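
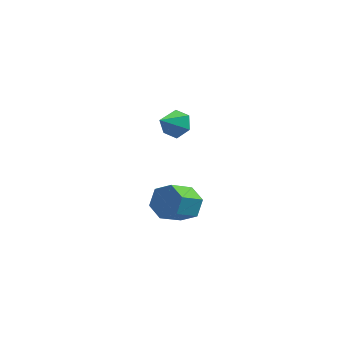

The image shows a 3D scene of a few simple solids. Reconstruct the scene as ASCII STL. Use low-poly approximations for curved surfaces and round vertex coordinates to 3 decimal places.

solid 
facet normal 0.433 0.639 -0.636
outer loop
vertex 3.479 -2.028 2.388
vertex 2.8 -1.587 2.369
vertex 3.372 -1.427 2.919
endloop
endfacet
facet normal 0.621 -0.454 0.639
outer loop
vertex 3.479 -2.028 2.388
vertex 3.372 -1.427 2.919
vertex 2.16 -2.533 3.311
endloop
endfacet
facet normal 0.433 0.639 -0.636
outer loop
vertex 3.372 -1.427 2.919
vertex 2.8 -1.587 2.369
vertex 2.693 -0.985 2.901
endloop
endfacet
facet normal 0.116 0.217 0.969
outer loop
vertex 3.372 -1.427 2.919
vertex 2.693 -0.985 2.901
vertex 2.16 -2.533 3.311
endloop
endfacet
facet normal 0.432 0.639 -0.636
outer loop
vertex 2.693 -0.985 2.901
vertex 2.8 -1.587 2.369
vertex 2.121 -1.146 2.351
endloop
endfacet
facet normal -0.692 0.398 0.603
outer loop
vertex 2.693 -0.985 2.901
vertex 2.121 -1.146 2.351
vertex 2.16 -2.533 3.311
endloop
endfacet
facet normal 0.432 0.639 -0.636
outer loop
vertex 2.121 -1.146 2.351
vertex 2.8 -1.587 2.369
vertex 2.228 -1.748 1.819
endloop
endfacet
facet normal -0.991 -0.093 -0.094
outer loop
vertex 2.121 -1.146 2.351
vertex 2.228 -1.748 1.819
vertex 2.16 -2.533 3.311
endloop
endfacet
facet normal 0.432 0.638 -0.637
outer loop
vertex 2.228 -1.748 1.819
vertex 2.8 -1.587 2.369
vertex 2.907 -2.189 1.838
endloop
endfacet
facet normal -0.485 -0.765 -0.424
outer loop
vertex 2.228 -1.748 1.819
vertex 2.907 -2.189 1.838
vertex 2.16 -2.533 3.311
endloop
endfacet
facet normal 0.432 0.638 -0.637
outer loop
vertex 2.907 -2.189 1.838
vertex 2.8 -1.587 2.369
vertex 3.479 -2.028 2.388
endloop
endfacet
facet normal 0.321 -0.945 -0.058
outer loop
vertex 2.907 -2.189 1.838
vertex 3.479 -2.028 2.388
vertex 2.16 -2.533 3.311
endloop
endfacet
facet normal 0.513 0.627 -0.586
outer loop
vertex 4.038 -1.379 -3.206
vertex 3.234 -1.223 -3.743
vertex 3.423 -0.654 -2.969
endloop
endfacet
facet normal 0.585 0.244 0.774
outer loop
vertex 4.038 -1.379 -3.206
vertex 3.423 -0.654 -2.969
vertex 3.19 -2.413 -2.239
endloop
endfacet
facet normal 0.586 0.243 0.773
outer loop
vertex 3.19 -2.413 -2.239
vertex 3.423 -0.654 -2.969
vertex 2.576 -1.688 -2.002
endloop
endfacet
facet normal -0.514 -0.627 0.586
outer loop
vertex 3.19 -2.413 -2.239
vertex 2.576 -1.688 -2.002
vertex 2.386 -2.257 -2.777
endloop
endfacet
facet normal 0.514 0.627 -0.586
outer loop
vertex 3.423 -0.654 -2.969
vertex 3.234 -1.223 -3.743
vertex 2.619 -0.497 -3.506
endloop
endfacet
facet normal -0.250 0.763 0.597
outer loop
vertex 3.423 -0.654 -2.969
vertex 2.619 -0.497 -3.506
vertex 2.576 -1.688 -2.002
endloop
endfacet
facet normal -0.250 0.763 0.597
outer loop
vertex 2.576 -1.688 -2.002
vertex 2.619 -0.497 -3.506
vertex 1.771 -1.531 -2.54
endloop
endfacet
facet normal -0.514 -0.627 0.586
outer loop
vertex 2.576 -1.688 -2.002
vertex 1.771 -1.531 -2.54
vertex 2.386 -2.257 -2.777
endloop
endfacet
facet normal 0.514 0.627 -0.586
outer loop
vertex 2.619 -0.497 -3.506
vertex 3.234 -1.223 -3.743
vertex 2.43 -1.067 -4.281
endloop
endfacet
facet normal -0.836 0.519 -0.178
outer loop
vertex 2.619 -0.497 -3.506
vertex 2.43 -1.067 -4.281
vertex 1.771 -1.531 -2.54
endloop
endfacet
facet normal -0.836 0.519 -0.178
outer loop
vertex 1.771 -1.531 -2.54
vertex 2.43 -1.067 -4.281
vertex 1.582 -2.101 -3.314
endloop
endfacet
facet normal -0.513 -0.626 0.587
outer loop
vertex 1.771 -1.531 -2.54
vertex 1.582 -2.101 -3.314
vertex 2.386 -2.257 -2.777
endloop
endfacet
facet normal 0.514 0.627 -0.586
outer loop
vertex 2.43 -1.067 -4.281
vertex 3.234 -1.223 -3.743
vertex 3.044 -1.792 -4.518
endloop
endfacet
facet normal -0.586 -0.243 -0.773
outer loop
vertex 2.43 -1.067 -4.281
vertex 3.044 -1.792 -4.518
vertex 1.582 -2.101 -3.314
endloop
endfacet
facet normal -0.585 -0.244 -0.773
outer loop
vertex 1.582 -2.101 -3.314
vertex 3.044 -1.792 -4.518
vertex 2.197 -2.826 -3.551
endloop
endfacet
facet normal -0.513 -0.627 0.586
outer loop
vertex 1.582 -2.101 -3.314
vertex 2.197 -2.826 -3.551
vertex 2.386 -2.257 -2.777
endloop
endfacet
facet normal 0.514 0.627 -0.586
outer loop
vertex 3.044 -1.792 -4.518
vertex 3.234 -1.223 -3.743
vertex 3.849 -1.949 -3.98
endloop
endfacet
facet normal 0.250 -0.763 -0.597
outer loop
vertex 3.044 -1.792 -4.518
vertex 3.849 -1.949 -3.98
vertex 2.197 -2.826 -3.551
endloop
endfacet
facet normal 0.250 -0.762 -0.597
outer loop
vertex 2.197 -2.826 -3.551
vertex 3.849 -1.949 -3.98
vertex 3.001 -2.983 -3.014
endloop
endfacet
facet normal -0.514 -0.627 0.586
outer loop
vertex 2.197 -2.826 -3.551
vertex 3.001 -2.983 -3.014
vertex 2.386 -2.257 -2.777
endloop
endfacet
facet normal 0.513 0.626 -0.587
outer loop
vertex 3.849 -1.949 -3.98
vertex 3.234 -1.223 -3.743
vertex 4.038 -1.379 -3.206
endloop
endfacet
facet normal 0.836 -0.519 0.178
outer loop
vertex 3.849 -1.949 -3.98
vertex 4.038 -1.379 -3.206
vertex 3.001 -2.983 -3.014
endloop
endfacet
facet normal 0.836 -0.519 0.178
outer loop
vertex 3.001 -2.983 -3.014
vertex 4.038 -1.379 -3.206
vertex 3.19 -2.413 -2.239
endloop
endfacet
facet normal -0.514 -0.627 0.586
outer loop
vertex 3.001 -2.983 -3.014
vertex 3.19 -2.413 -2.239
vertex 2.386 -2.257 -2.777
endloop
endfacet

endsolid


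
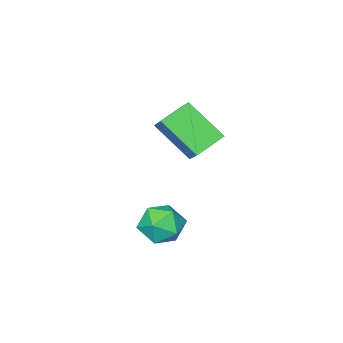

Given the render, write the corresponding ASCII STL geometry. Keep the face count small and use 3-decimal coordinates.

solid 
facet normal -0.910 0.068 0.410
outer loop
vertex -2.78 -2.335 1.848
vertex -3.307 -0.75 0.417
vertex -3.299 -3.391 0.87
endloop
endfacet
facet normal 0.240 -0.721 0.650
outer loop
vertex -1.953 -3.49 0.263
vertex -2.78 -2.335 1.848
vertex -3.299 -3.391 0.87
endloop
endfacet
facet normal -0.910 0.067 0.410
outer loop
vertex -3.299 -3.391 0.87
vertex -3.307 -0.75 0.417
vertex -3.826 -1.805 -0.562
endloop
endfacet
facet normal -0.339 -0.690 -0.639
outer loop
vertex -3.826 -1.805 -0.562
vertex -1.953 -3.49 0.263
vertex -3.299 -3.391 0.87
endloop
endfacet
facet normal 0.339 0.690 0.639
outer loop
vertex -2.78 -2.335 1.848
vertex -1.961 -0.849 -0.19
vertex -3.307 -0.75 0.417
endloop
endfacet
facet normal 0.239 -0.721 0.650
outer loop
vertex -1.434 -2.435 1.242
vertex -2.78 -2.335 1.848
vertex -1.953 -3.49 0.263
endloop
endfacet
facet normal 0.339 0.690 0.639
outer loop
vertex -1.434 -2.435 1.242
vertex -1.961 -0.849 -0.19
vertex -2.78 -2.335 1.848
endloop
endfacet
facet normal -0.240 0.721 -0.650
outer loop
vertex -3.307 -0.75 0.417
vertex -1.961 -0.849 -0.19
vertex -3.826 -1.805 -0.562
endloop
endfacet
facet normal -0.339 -0.690 -0.639
outer loop
vertex -2.48 -1.905 -1.168
vertex -1.953 -3.49 0.263
vertex -3.826 -1.805 -0.562
endloop
endfacet
facet normal -0.239 0.720 -0.651
outer loop
vertex -3.826 -1.805 -0.562
vertex -1.961 -0.849 -0.19
vertex -2.48 -1.905 -1.168
endloop
endfacet
facet normal 0.910 -0.067 -0.410
outer loop
vertex -2.48 -1.905 -1.168
vertex -1.434 -2.435 1.242
vertex -1.953 -3.49 0.263
endloop
endfacet
facet normal 0.910 -0.068 -0.410
outer loop
vertex -1.961 -0.849 -0.19
vertex -1.434 -2.435 1.242
vertex -2.48 -1.905 -1.168
endloop
endfacet
facet normal -0.816 0.256 -0.519
outer loop
vertex 1.542 2.036 -1.933
vertex 1.081 1.192 -1.625
vertex 1.001 2.039 -1.081
endloop
endfacet
facet normal -0.462 0.836 -0.297
outer loop
vertex 1.542 2.036 -1.933
vertex 1.001 2.039 -1.081
vertex 1.889 2.518 -1.116
endloop
endfacet
facet normal 0.201 0.804 -0.560
outer loop
vertex 1.542 2.036 -1.933
vertex 1.889 2.518 -1.116
vertex 2.518 1.967 -1.682
endloop
endfacet
facet normal 0.257 0.205 -0.944
outer loop
vertex 1.542 2.036 -1.933
vertex 2.518 1.967 -1.682
vertex 2.018 1.148 -1.996
endloop
endfacet
facet normal -0.370 -0.133 -0.919
outer loop
vertex 1.542 2.036 -1.933
vertex 2.018 1.148 -1.996
vertex 1.081 1.192 -1.625
endloop
endfacet
facet normal -0.419 0.807 0.415
outer loop
vertex 1.889 2.518 -1.116
vertex 1.001 2.039 -1.081
vertex 1.642 1.972 -0.304
endloop
endfacet
facet normal -0.990 -0.129 0.055
outer loop
vertex 1.001 2.039 -1.081
vertex 1.081 1.192 -1.625
vertex 1.142 1.153 -0.618
endloop
endfacet
facet normal -0.270 -0.759 -0.592
outer loop
vertex 1.081 1.192 -1.625
vertex 2.018 1.148 -1.996
vertex 1.771 0.602 -1.184
endloop
endfacet
facet normal 0.745 -0.212 -0.633
outer loop
vertex 2.018 1.148 -1.996
vertex 2.518 1.967 -1.682
vertex 2.659 1.081 -1.219
endloop
endfacet
facet normal 0.654 0.757 -0.010
outer loop
vertex 2.518 1.967 -1.682
vertex 1.889 2.518 -1.116
vertex 2.579 1.928 -0.675
endloop
endfacet
facet normal -0.257 -0.205 0.944
outer loop
vertex 2.118 1.084 -0.367
vertex 1.642 1.972 -0.304
vertex 1.142 1.153 -0.618
endloop
endfacet
facet normal -0.201 -0.804 0.560
outer loop
vertex 2.118 1.084 -0.367
vertex 1.142 1.153 -0.618
vertex 1.771 0.602 -1.184
endloop
endfacet
facet normal 0.462 -0.836 0.297
outer loop
vertex 2.118 1.084 -0.367
vertex 1.771 0.602 -1.184
vertex 2.659 1.081 -1.219
endloop
endfacet
facet normal 0.816 -0.256 0.519
outer loop
vertex 2.118 1.084 -0.367
vertex 2.659 1.081 -1.219
vertex 2.579 1.928 -0.675
endloop
endfacet
facet normal 0.370 0.133 0.919
outer loop
vertex 2.118 1.084 -0.367
vertex 2.579 1.928 -0.675
vertex 1.642 1.972 -0.304
endloop
endfacet
facet normal -0.745 0.212 0.633
outer loop
vertex 1.142 1.153 -0.618
vertex 1.642 1.972 -0.304
vertex 1.001 2.039 -1.081
endloop
endfacet
facet normal -0.654 -0.757 0.010
outer loop
vertex 1.771 0.602 -1.184
vertex 1.142 1.153 -0.618
vertex 1.081 1.192 -1.625
endloop
endfacet
facet normal 0.419 -0.807 -0.415
outer loop
vertex 2.659 1.081 -1.219
vertex 1.771 0.602 -1.184
vertex 2.018 1.148 -1.996
endloop
endfacet
facet normal 0.990 0.129 -0.055
outer loop
vertex 2.579 1.928 -0.675
vertex 2.659 1.081 -1.219
vertex 2.518 1.967 -1.682
endloop
endfacet
facet normal 0.270 0.759 0.592
outer loop
vertex 1.642 1.972 -0.304
vertex 2.579 1.928 -0.675
vertex 1.889 2.518 -1.116
endloop
endfacet

endsolid


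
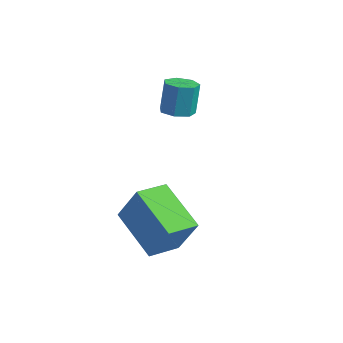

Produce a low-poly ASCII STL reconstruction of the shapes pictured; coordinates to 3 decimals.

solid 
facet normal 0.075 -0.340 -0.938
outer loop
vertex -0.653 2.355 0.234
vertex -1.291 2.526 0.121
vertex -0.738 2.894 0.032
endloop
endfacet
facet normal 0.986 0.163 0.019
outer loop
vertex -0.653 2.355 0.234
vertex -0.738 2.894 0.032
vertex -0.751 2.804 1.471
endloop
endfacet
facet normal 0.986 0.165 0.019
outer loop
vertex -0.751 2.804 1.471
vertex -0.738 2.894 0.032
vertex -0.837 3.342 1.27
endloop
endfacet
facet normal -0.074 0.339 0.938
outer loop
vertex -0.751 2.804 1.471
vertex -0.837 3.342 1.27
vertex -1.389 2.974 1.359
endloop
endfacet
facet normal 0.075 -0.340 -0.937
outer loop
vertex -0.738 2.894 0.032
vertex -1.291 2.526 0.121
vertex -1.239 3.155 -0.103
endloop
endfacet
facet normal 0.500 0.826 -0.259
outer loop
vertex -0.738 2.894 0.032
vertex -1.239 3.155 -0.103
vertex -0.837 3.342 1.27
endloop
endfacet
facet normal 0.502 0.825 -0.259
outer loop
vertex -0.837 3.342 1.27
vertex -1.239 3.155 -0.103
vertex -1.338 3.604 1.135
endloop
endfacet
facet normal -0.075 0.339 0.938
outer loop
vertex -0.837 3.342 1.27
vertex -1.338 3.604 1.135
vertex -1.389 2.974 1.359
endloop
endfacet
facet normal 0.074 -0.340 -0.937
outer loop
vertex -1.239 3.155 -0.103
vertex -1.291 2.526 0.121
vertex -1.78 2.943 -0.069
endloop
endfacet
facet normal -0.361 0.867 -0.343
outer loop
vertex -1.239 3.155 -0.103
vertex -1.78 2.943 -0.069
vertex -1.338 3.604 1.135
endloop
endfacet
facet normal -0.363 0.866 -0.342
outer loop
vertex -1.338 3.604 1.135
vertex -1.78 2.943 -0.069
vertex -1.878 3.391 1.169
endloop
endfacet
facet normal -0.075 0.339 0.938
outer loop
vertex -1.338 3.604 1.135
vertex -1.878 3.391 1.169
vertex -1.389 2.974 1.359
endloop
endfacet
facet normal 0.075 -0.339 -0.938
outer loop
vertex -1.78 2.943 -0.069
vertex -1.291 2.526 0.121
vertex -1.951 2.416 0.108
endloop
endfacet
facet normal -0.953 0.253 -0.167
outer loop
vertex -1.78 2.943 -0.069
vertex -1.951 2.416 0.108
vertex -1.878 3.391 1.169
endloop
endfacet
facet normal -0.952 0.255 -0.169
outer loop
vertex -1.878 3.391 1.169
vertex -1.951 2.416 0.108
vertex -2.05 2.865 1.346
endloop
endfacet
facet normal -0.074 0.340 0.938
outer loop
vertex -1.878 3.391 1.169
vertex -2.05 2.865 1.346
vertex -1.389 2.974 1.359
endloop
endfacet
facet normal 0.075 -0.340 -0.937
outer loop
vertex -1.951 2.416 0.108
vertex -1.291 2.526 0.121
vertex -1.626 1.972 0.295
endloop
endfacet
facet normal -0.826 -0.548 0.133
outer loop
vertex -1.951 2.416 0.108
vertex -1.626 1.972 0.295
vertex -2.05 2.865 1.346
endloop
endfacet
facet normal -0.825 -0.549 0.134
outer loop
vertex -2.05 2.865 1.346
vertex -1.626 1.972 0.295
vertex -1.724 2.421 1.533
endloop
endfacet
facet normal -0.075 0.340 0.937
outer loop
vertex -2.05 2.865 1.346
vertex -1.724 2.421 1.533
vertex -1.389 2.974 1.359
endloop
endfacet
facet normal 0.075 -0.340 -0.938
outer loop
vertex -1.626 1.972 0.295
vertex -1.291 2.526 0.121
vertex -1.048 1.945 0.351
endloop
endfacet
facet normal -0.076 -0.939 0.335
outer loop
vertex -1.626 1.972 0.295
vertex -1.048 1.945 0.351
vertex -1.724 2.421 1.533
endloop
endfacet
facet normal -0.076 -0.939 0.335
outer loop
vertex -1.724 2.421 1.533
vertex -1.048 1.945 0.351
vertex -1.146 2.394 1.589
endloop
endfacet
facet normal -0.075 0.340 0.937
outer loop
vertex -1.724 2.421 1.533
vertex -1.146 2.394 1.589
vertex -1.389 2.974 1.359
endloop
endfacet
facet normal 0.075 -0.340 -0.938
outer loop
vertex -1.048 1.945 0.351
vertex -1.291 2.526 0.121
vertex -0.653 2.355 0.234
endloop
endfacet
facet normal 0.730 -0.622 0.283
outer loop
vertex -1.048 1.945 0.351
vertex -0.653 2.355 0.234
vertex -1.146 2.394 1.589
endloop
endfacet
facet normal 0.730 -0.622 0.284
outer loop
vertex -1.146 2.394 1.589
vertex -0.653 2.355 0.234
vertex -0.751 2.804 1.471
endloop
endfacet
facet normal -0.074 0.341 0.937
outer loop
vertex -1.146 2.394 1.589
vertex -0.751 2.804 1.471
vertex -1.389 2.974 1.359
endloop
endfacet
facet normal -0.855 0.366 0.368
outer loop
vertex -0.757 -0.888 -1.698
vertex -0.354 0.372 -2.013
vertex -1.481 -1.039 -3.228
endloop
endfacet
facet normal -0.296 -0.927 0.232
outer loop
vertex 0.374 -1.832 -4.027
vertex -0.757 -0.888 -1.698
vertex -1.481 -1.039 -3.228
endloop
endfacet
facet normal -0.855 0.366 0.368
outer loop
vertex -1.481 -1.039 -3.228
vertex -0.354 0.372 -2.013
vertex -1.078 0.221 -3.544
endloop
endfacet
facet normal -0.426 -0.090 -0.900
outer loop
vertex -1.078 0.221 -3.544
vertex 0.374 -1.832 -4.027
vertex -1.481 -1.039 -3.228
endloop
endfacet
facet normal 0.426 0.089 0.900
outer loop
vertex -0.757 -0.888 -1.698
vertex 1.501 -0.421 -2.812
vertex -0.354 0.372 -2.013
endloop
endfacet
facet normal -0.296 -0.927 0.232
outer loop
vertex 1.098 -1.681 -2.496
vertex -0.757 -0.888 -1.698
vertex 0.374 -1.832 -4.027
endloop
endfacet
facet normal 0.426 0.090 0.900
outer loop
vertex 1.098 -1.681 -2.496
vertex 1.501 -0.421 -2.812
vertex -0.757 -0.888 -1.698
endloop
endfacet
facet normal 0.296 0.927 -0.232
outer loop
vertex -0.354 0.372 -2.013
vertex 1.501 -0.421 -2.812
vertex -1.078 0.221 -3.544
endloop
endfacet
facet normal -0.425 -0.089 -0.901
outer loop
vertex 0.777 -0.572 -4.342
vertex 0.374 -1.832 -4.027
vertex -1.078 0.221 -3.544
endloop
endfacet
facet normal 0.296 0.927 -0.232
outer loop
vertex -1.078 0.221 -3.544
vertex 1.501 -0.421 -2.812
vertex 0.777 -0.572 -4.342
endloop
endfacet
facet normal 0.855 -0.365 -0.368
outer loop
vertex 0.777 -0.572 -4.342
vertex 1.098 -1.681 -2.496
vertex 0.374 -1.832 -4.027
endloop
endfacet
facet normal 0.855 -0.366 -0.368
outer loop
vertex 1.501 -0.421 -2.812
vertex 1.098 -1.681 -2.496
vertex 0.777 -0.572 -4.342
endloop
endfacet

endsolid


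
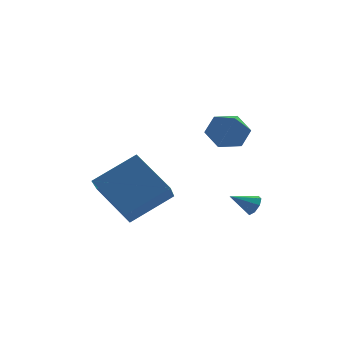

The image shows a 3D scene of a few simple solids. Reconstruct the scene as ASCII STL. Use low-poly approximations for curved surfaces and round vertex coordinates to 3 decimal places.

solid 
facet normal -0.586 0.539 0.604
outer loop
vertex -4.407 0.347 -0.148
vertex -2.711 0.966 0.945
vertex -4.232 1.697 -1.183
endloop
endfacet
facet normal -0.804 -0.293 -0.518
outer loop
vertex -2.989 0.554 -2.465
vertex -4.407 0.347 -0.148
vertex -4.232 1.697 -1.183
endloop
endfacet
facet normal -0.587 0.539 0.604
outer loop
vertex -4.232 1.697 -1.183
vertex -2.711 0.966 0.945
vertex -2.537 2.316 -0.09
endloop
endfacet
facet normal 0.102 0.790 -0.605
outer loop
vertex -2.537 2.316 -0.09
vertex -2.989 0.554 -2.465
vertex -4.232 1.697 -1.183
endloop
endfacet
facet normal -0.102 -0.790 0.605
outer loop
vertex -4.407 0.347 -0.148
vertex -1.468 -0.177 -0.337
vertex -2.711 0.966 0.945
endloop
endfacet
facet normal -0.803 -0.294 -0.518
outer loop
vertex -3.163 -0.796 -1.43
vertex -4.407 0.347 -0.148
vertex -2.989 0.554 -2.465
endloop
endfacet
facet normal -0.102 -0.790 0.605
outer loop
vertex -3.163 -0.796 -1.43
vertex -1.468 -0.177 -0.337
vertex -4.407 0.347 -0.148
endloop
endfacet
facet normal 0.804 0.293 0.518
outer loop
vertex -2.711 0.966 0.945
vertex -1.468 -0.177 -0.337
vertex -2.537 2.316 -0.09
endloop
endfacet
facet normal 0.102 0.790 -0.605
outer loop
vertex -1.293 1.173 -1.372
vertex -2.989 0.554 -2.465
vertex -2.537 2.316 -0.09
endloop
endfacet
facet normal 0.803 0.293 0.518
outer loop
vertex -2.537 2.316 -0.09
vertex -1.468 -0.177 -0.337
vertex -1.293 1.173 -1.372
endloop
endfacet
facet normal 0.586 -0.539 -0.605
outer loop
vertex -1.293 1.173 -1.372
vertex -3.163 -0.796 -1.43
vertex -2.989 0.554 -2.465
endloop
endfacet
facet normal 0.587 -0.539 -0.604
outer loop
vertex -1.468 -0.177 -0.337
vertex -3.163 -0.796 -1.43
vertex -1.293 1.173 -1.372
endloop
endfacet
facet normal 0.848 0.126 -0.514
outer loop
vertex 2.041 1.298 -1.617
vertex 1.771 1.41 -2.035
vertex 1.965 1.68 -1.649
endloop
endfacet
facet normal 0.121 0.107 0.987
outer loop
vertex 2.041 1.298 -1.617
vertex 1.965 1.68 -1.649
vertex 0.829 1.27 -1.465
endloop
endfacet
facet normal 0.849 0.125 -0.514
outer loop
vertex 1.965 1.68 -1.649
vertex 1.771 1.41 -2.035
vertex 1.776 1.903 -1.907
endloop
endfacet
facet normal -0.138 0.697 0.704
outer loop
vertex 1.965 1.68 -1.649
vertex 1.776 1.903 -1.907
vertex 0.829 1.27 -1.465
endloop
endfacet
facet normal 0.849 0.125 -0.514
outer loop
vertex 1.776 1.903 -1.907
vertex 1.771 1.41 -2.035
vertex 1.584 1.837 -2.24
endloop
endfacet
facet normal -0.510 0.851 0.126
outer loop
vertex 1.776 1.903 -1.907
vertex 1.584 1.837 -2.24
vertex 0.829 1.27 -1.465
endloop
endfacet
facet normal 0.848 0.124 -0.515
outer loop
vertex 1.584 1.837 -2.24
vertex 1.771 1.41 -2.035
vertex 1.501 1.521 -2.453
endloop
endfacet
facet normal -0.778 0.479 -0.407
outer loop
vertex 1.584 1.837 -2.24
vertex 1.501 1.521 -2.453
vertex 0.829 1.27 -1.465
endloop
endfacet
facet normal 0.848 0.127 -0.514
outer loop
vertex 1.501 1.521 -2.453
vertex 1.771 1.41 -2.035
vertex 1.577 1.139 -2.422
endloop
endfacet
facet normal -0.785 -0.204 -0.585
outer loop
vertex 1.501 1.521 -2.453
vertex 1.577 1.139 -2.422
vertex 0.829 1.27 -1.465
endloop
endfacet
facet normal 0.849 0.124 -0.513
outer loop
vertex 1.577 1.139 -2.422
vertex 1.771 1.41 -2.035
vertex 1.766 0.916 -2.163
endloop
endfacet
facet normal -0.525 -0.796 -0.302
outer loop
vertex 1.577 1.139 -2.422
vertex 1.766 0.916 -2.163
vertex 0.829 1.27 -1.465
endloop
endfacet
facet normal 0.849 0.125 -0.514
outer loop
vertex 1.766 0.916 -2.163
vertex 1.771 1.41 -2.035
vertex 1.958 0.982 -1.83
endloop
endfacet
facet normal -0.153 -0.949 0.276
outer loop
vertex 1.766 0.916 -2.163
vertex 1.958 0.982 -1.83
vertex 0.829 1.27 -1.465
endloop
endfacet
facet normal 0.848 0.124 -0.515
outer loop
vertex 1.958 0.982 -1.83
vertex 1.771 1.41 -2.035
vertex 2.041 1.298 -1.617
endloop
endfacet
facet normal 0.115 -0.576 0.809
outer loop
vertex 1.958 0.982 -1.83
vertex 2.041 1.298 -1.617
vertex 0.829 1.27 -1.465
endloop
endfacet
facet normal -0.084 0.758 -0.647
outer loop
vertex 1.89 4.736 0.623
vertex 0.955 4.636 0.627
vertex 1.369 5.21 1.246
endloop
endfacet
facet normal 0.800 0.101 0.592
outer loop
vertex 1.89 4.736 0.623
vertex 1.369 5.21 1.246
vertex 1.125 3.104 1.933
endloop
endfacet
facet normal -0.085 0.758 -0.646
outer loop
vertex 1.369 5.21 1.246
vertex 0.955 4.636 0.627
vertex 0.434 5.109 1.25
endloop
endfacet
facet normal -0.030 0.313 0.949
outer loop
vertex 1.369 5.21 1.246
vertex 0.434 5.109 1.25
vertex 1.125 3.104 1.933
endloop
endfacet
facet normal -0.084 0.759 -0.646
outer loop
vertex 0.434 5.109 1.25
vertex 0.955 4.636 0.627
vertex 0.02 4.536 0.631
endloop
endfacet
facet normal -0.798 -0.071 0.599
outer loop
vertex 0.434 5.109 1.25
vertex 0.02 4.536 0.631
vertex 1.125 3.104 1.933
endloop
endfacet
facet normal -0.084 0.758 -0.647
outer loop
vertex 0.02 4.536 0.631
vertex 0.955 4.636 0.627
vertex 0.542 4.062 0.008
endloop
endfacet
facet normal -0.736 -0.668 -0.109
outer loop
vertex 0.02 4.536 0.631
vertex 0.542 4.062 0.008
vertex 1.125 3.104 1.933
endloop
endfacet
facet normal -0.085 0.758 -0.647
outer loop
vertex 0.542 4.062 0.008
vertex 0.955 4.636 0.627
vertex 1.476 4.163 0.004
endloop
endfacet
facet normal 0.093 -0.880 -0.466
outer loop
vertex 0.542 4.062 0.008
vertex 1.476 4.163 0.004
vertex 1.125 3.104 1.933
endloop
endfacet
facet normal -0.084 0.759 -0.646
outer loop
vertex 1.476 4.163 0.004
vertex 0.955 4.636 0.627
vertex 1.89 4.736 0.623
endloop
endfacet
facet normal 0.860 -0.496 -0.116
outer loop
vertex 1.476 4.163 0.004
vertex 1.89 4.736 0.623
vertex 1.125 3.104 1.933
endloop
endfacet

endsolid


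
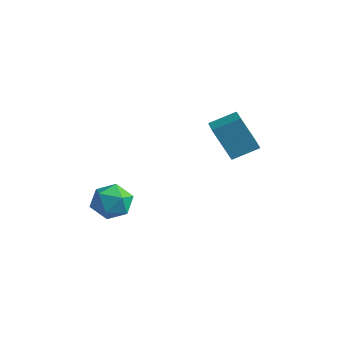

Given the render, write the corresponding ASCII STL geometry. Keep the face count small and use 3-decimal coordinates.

solid 
facet normal -0.538 -0.728 -0.424
outer loop
vertex -0.76 -2.393 3.449
vertex -1.386 -1.829 3.275
vertex -0.238 -2.146 2.363
endloop
endfacet
facet normal 0.728 -0.655 0.201
outer loop
vertex 0.246 -1.491 2.745
vertex -0.76 -2.393 3.449
vertex -0.238 -2.146 2.363
endloop
endfacet
facet normal -0.538 -0.729 -0.424
outer loop
vertex -0.238 -2.146 2.363
vertex -1.386 -1.829 3.275
vertex -0.864 -1.583 2.189
endloop
endfacet
facet normal 0.425 0.200 -0.883
outer loop
vertex -0.864 -1.583 2.189
vertex 0.246 -1.491 2.745
vertex -0.238 -2.146 2.363
endloop
endfacet
facet normal -0.426 -0.200 0.882
outer loop
vertex -0.76 -2.393 3.449
vertex -0.902 -1.174 3.657
vertex -1.386 -1.829 3.275
endloop
endfacet
facet normal 0.728 -0.655 0.202
outer loop
vertex -0.276 -1.737 3.831
vertex -0.76 -2.393 3.449
vertex 0.246 -1.491 2.745
endloop
endfacet
facet normal -0.425 -0.200 0.883
outer loop
vertex -0.276 -1.737 3.831
vertex -0.902 -1.174 3.657
vertex -0.76 -2.393 3.449
endloop
endfacet
facet normal -0.728 0.655 -0.201
outer loop
vertex -1.386 -1.829 3.275
vertex -0.902 -1.174 3.657
vertex -0.864 -1.583 2.189
endloop
endfacet
facet normal 0.426 0.200 -0.883
outer loop
vertex -0.38 -0.927 2.571
vertex 0.246 -1.491 2.745
vertex -0.864 -1.583 2.189
endloop
endfacet
facet normal -0.729 0.655 -0.201
outer loop
vertex -0.864 -1.583 2.189
vertex -0.902 -1.174 3.657
vertex -0.38 -0.927 2.571
endloop
endfacet
facet normal 0.538 0.728 0.424
outer loop
vertex -0.38 -0.927 2.571
vertex -0.276 -1.737 3.831
vertex 0.246 -1.491 2.745
endloop
endfacet
facet normal 0.538 0.729 0.424
outer loop
vertex -0.902 -1.174 3.657
vertex -0.276 -1.737 3.831
vertex -0.38 -0.927 2.571
endloop
endfacet
facet normal -0.616 0.515 0.596
outer loop
vertex -4.205 -2.666 -0.317
vertex -4.488 -3.27 -0.088
vertex -3.933 -2.992 0.246
endloop
endfacet
facet normal -0.002 0.865 0.502
outer loop
vertex -4.205 -2.666 -0.317
vertex -3.933 -2.992 0.246
vertex -3.506 -2.71 -0.238
endloop
endfacet
facet normal 0.084 0.976 -0.199
outer loop
vertex -4.205 -2.666 -0.317
vertex -3.506 -2.71 -0.238
vertex -3.796 -2.814 -0.872
endloop
endfacet
facet normal -0.478 0.694 -0.538
outer loop
vertex -4.205 -2.666 -0.317
vertex -3.796 -2.814 -0.872
vertex -4.403 -3.16 -0.779
endloop
endfacet
facet normal -0.911 0.409 -0.047
outer loop
vertex -4.205 -2.666 -0.317
vertex -4.403 -3.16 -0.779
vertex -4.488 -3.27 -0.088
endloop
endfacet
facet normal 0.528 0.443 0.724
outer loop
vertex -3.506 -2.71 -0.238
vertex -3.933 -2.992 0.246
vertex -3.357 -3.34 0.039
endloop
endfacet
facet normal -0.466 -0.123 0.876
outer loop
vertex -3.933 -2.992 0.246
vertex -4.488 -3.27 -0.088
vertex -3.964 -3.686 0.132
endloop
endfacet
facet normal -0.942 -0.294 -0.163
outer loop
vertex -4.488 -3.27 -0.088
vertex -4.403 -3.16 -0.779
vertex -4.254 -3.79 -0.502
endloop
endfacet
facet normal -0.242 0.168 -0.956
outer loop
vertex -4.403 -3.16 -0.779
vertex -3.796 -2.814 -0.872
vertex -3.827 -3.508 -0.986
endloop
endfacet
facet normal 0.667 0.624 -0.407
outer loop
vertex -3.796 -2.814 -0.872
vertex -3.506 -2.71 -0.238
vertex -3.272 -3.23 -0.652
endloop
endfacet
facet normal 0.478 -0.694 0.538
outer loop
vertex -3.555 -3.834 -0.423
vertex -3.357 -3.34 0.039
vertex -3.964 -3.686 0.132
endloop
endfacet
facet normal -0.084 -0.976 0.199
outer loop
vertex -3.555 -3.834 -0.423
vertex -3.964 -3.686 0.132
vertex -4.254 -3.79 -0.502
endloop
endfacet
facet normal 0.002 -0.865 -0.502
outer loop
vertex -3.555 -3.834 -0.423
vertex -4.254 -3.79 -0.502
vertex -3.827 -3.508 -0.986
endloop
endfacet
facet normal 0.616 -0.515 -0.596
outer loop
vertex -3.555 -3.834 -0.423
vertex -3.827 -3.508 -0.986
vertex -3.272 -3.23 -0.652
endloop
endfacet
facet normal 0.911 -0.409 0.047
outer loop
vertex -3.555 -3.834 -0.423
vertex -3.272 -3.23 -0.652
vertex -3.357 -3.34 0.039
endloop
endfacet
facet normal 0.242 -0.168 0.956
outer loop
vertex -3.964 -3.686 0.132
vertex -3.357 -3.34 0.039
vertex -3.933 -2.992 0.246
endloop
endfacet
facet normal -0.667 -0.624 0.407
outer loop
vertex -4.254 -3.79 -0.502
vertex -3.964 -3.686 0.132
vertex -4.488 -3.27 -0.088
endloop
endfacet
facet normal -0.528 -0.443 -0.724
outer loop
vertex -3.827 -3.508 -0.986
vertex -4.254 -3.79 -0.502
vertex -4.403 -3.16 -0.779
endloop
endfacet
facet normal 0.466 0.123 -0.876
outer loop
vertex -3.272 -3.23 -0.652
vertex -3.827 -3.508 -0.986
vertex -3.796 -2.814 -0.872
endloop
endfacet
facet normal 0.942 0.294 0.163
outer loop
vertex -3.357 -3.34 0.039
vertex -3.272 -3.23 -0.652
vertex -3.506 -2.71 -0.238
endloop
endfacet

endsolid


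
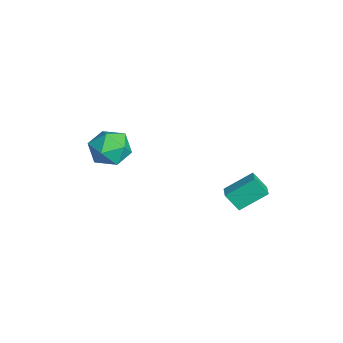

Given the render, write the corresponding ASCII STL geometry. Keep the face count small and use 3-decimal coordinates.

solid 
facet normal -0.964 0.098 -0.248
outer loop
vertex 0.06 1.938 2.285
vertex -0.035 3.234 3.167
vertex 0.335 2.527 1.448
endloop
endfacet
facet normal 0.060 -0.826 -0.561
outer loop
vertex 1.135 2.446 1.653
vertex 0.06 1.938 2.285
vertex 0.335 2.527 1.448
endloop
endfacet
facet normal -0.964 0.098 -0.248
outer loop
vertex 0.335 2.527 1.448
vertex -0.035 3.234 3.167
vertex 0.24 3.823 2.329
endloop
endfacet
facet normal 0.259 0.556 -0.790
outer loop
vertex 0.24 3.823 2.329
vertex 1.135 2.446 1.653
vertex 0.335 2.527 1.448
endloop
endfacet
facet normal -0.259 -0.556 0.790
outer loop
vertex 0.06 1.938 2.285
vertex 0.765 3.153 3.372
vertex -0.035 3.234 3.167
endloop
endfacet
facet normal 0.061 -0.826 -0.561
outer loop
vertex 0.86 1.857 2.491
vertex 0.06 1.938 2.285
vertex 1.135 2.446 1.653
endloop
endfacet
facet normal -0.260 -0.556 0.790
outer loop
vertex 0.86 1.857 2.491
vertex 0.765 3.153 3.372
vertex 0.06 1.938 2.285
endloop
endfacet
facet normal -0.060 0.826 0.561
outer loop
vertex -0.035 3.234 3.167
vertex 0.765 3.153 3.372
vertex 0.24 3.823 2.329
endloop
endfacet
facet normal 0.260 0.556 -0.789
outer loop
vertex 1.04 3.742 2.535
vertex 1.135 2.446 1.653
vertex 0.24 3.823 2.329
endloop
endfacet
facet normal -0.061 0.826 0.561
outer loop
vertex 0.24 3.823 2.329
vertex 0.765 3.153 3.372
vertex 1.04 3.742 2.535
endloop
endfacet
facet normal 0.964 -0.098 0.248
outer loop
vertex 1.04 3.742 2.535
vertex 0.86 1.857 2.491
vertex 1.135 2.446 1.653
endloop
endfacet
facet normal 0.964 -0.098 0.248
outer loop
vertex 0.765 3.153 3.372
vertex 0.86 1.857 2.491
vertex 1.04 3.742 2.535
endloop
endfacet
facet normal 0.156 0.936 0.315
outer loop
vertex -3.713 -1.652 2.211
vertex -4.224 -1.887 3.161
vertex -3.134 -2.037 3.068
endloop
endfacet
facet normal 0.674 0.728 -0.128
outer loop
vertex -3.713 -1.652 2.211
vertex -3.134 -2.037 3.068
vertex -2.926 -2.409 2.05
endloop
endfacet
facet normal 0.373 0.547 -0.750
outer loop
vertex -3.713 -1.652 2.211
vertex -2.926 -2.409 2.05
vertex -3.887 -2.49 1.513
endloop
endfacet
facet normal -0.331 0.644 -0.690
outer loop
vertex -3.713 -1.652 2.211
vertex -3.887 -2.49 1.513
vertex -4.69 -2.167 2.199
endloop
endfacet
facet normal -0.466 0.884 -0.032
outer loop
vertex -3.713 -1.652 2.211
vertex -4.69 -2.167 2.199
vertex -4.224 -1.887 3.161
endloop
endfacet
facet normal 0.979 0.144 0.147
outer loop
vertex -2.926 -2.409 2.05
vertex -3.134 -2.037 3.068
vertex -2.95 -3.113 2.901
endloop
endfacet
facet normal 0.140 0.481 0.865
outer loop
vertex -3.134 -2.037 3.068
vertex -4.224 -1.887 3.161
vertex -3.753 -2.79 3.587
endloop
endfacet
facet normal -0.866 0.397 0.304
outer loop
vertex -4.224 -1.887 3.161
vertex -4.69 -2.167 2.199
vertex -4.714 -2.871 3.05
endloop
endfacet
facet normal -0.648 0.007 -0.762
outer loop
vertex -4.69 -2.167 2.199
vertex -3.887 -2.49 1.513
vertex -4.506 -3.243 2.032
endloop
endfacet
facet normal 0.492 -0.148 -0.858
outer loop
vertex -3.887 -2.49 1.513
vertex -2.926 -2.409 2.05
vertex -3.416 -3.393 1.939
endloop
endfacet
facet normal 0.331 -0.644 0.690
outer loop
vertex -3.927 -3.628 2.889
vertex -2.95 -3.113 2.901
vertex -3.753 -2.79 3.587
endloop
endfacet
facet normal -0.373 -0.547 0.750
outer loop
vertex -3.927 -3.628 2.889
vertex -3.753 -2.79 3.587
vertex -4.714 -2.871 3.05
endloop
endfacet
facet normal -0.674 -0.728 0.128
outer loop
vertex -3.927 -3.628 2.889
vertex -4.714 -2.871 3.05
vertex -4.506 -3.243 2.032
endloop
endfacet
facet normal -0.156 -0.936 -0.315
outer loop
vertex -3.927 -3.628 2.889
vertex -4.506 -3.243 2.032
vertex -3.416 -3.393 1.939
endloop
endfacet
facet normal 0.466 -0.884 0.032
outer loop
vertex -3.927 -3.628 2.889
vertex -3.416 -3.393 1.939
vertex -2.95 -3.113 2.901
endloop
endfacet
facet normal 0.648 -0.007 0.762
outer loop
vertex -3.753 -2.79 3.587
vertex -2.95 -3.113 2.901
vertex -3.134 -2.037 3.068
endloop
endfacet
facet normal -0.492 0.148 0.858
outer loop
vertex -4.714 -2.871 3.05
vertex -3.753 -2.79 3.587
vertex -4.224 -1.887 3.161
endloop
endfacet
facet normal -0.979 -0.144 -0.147
outer loop
vertex -4.506 -3.243 2.032
vertex -4.714 -2.871 3.05
vertex -4.69 -2.167 2.199
endloop
endfacet
facet normal -0.140 -0.481 -0.865
outer loop
vertex -3.416 -3.393 1.939
vertex -4.506 -3.243 2.032
vertex -3.887 -2.49 1.513
endloop
endfacet
facet normal 0.866 -0.397 -0.304
outer loop
vertex -2.95 -3.113 2.901
vertex -3.416 -3.393 1.939
vertex -2.926 -2.409 2.05
endloop
endfacet

endsolid


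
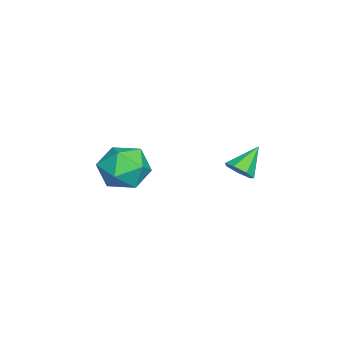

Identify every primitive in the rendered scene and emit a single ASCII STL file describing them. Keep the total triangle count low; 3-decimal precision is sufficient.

solid 
facet normal 0.343 0.920 -0.190
outer loop
vertex -2.996 -1.229 -4.25
vertex -3.889 -0.814 -3.853
vertex -3.058 -0.992 -3.216
endloop
endfacet
facet normal 0.881 0.470 -0.055
outer loop
vertex -2.996 -1.229 -4.25
vertex -3.058 -0.992 -3.216
vertex -2.595 -1.896 -3.526
endloop
endfacet
facet normal 0.847 -0.064 -0.528
outer loop
vertex -2.996 -1.229 -4.25
vertex -2.595 -1.896 -3.526
vertex -3.14 -2.276 -4.355
endloop
endfacet
facet normal 0.288 0.056 -0.956
outer loop
vertex -2.996 -1.229 -4.25
vertex -3.14 -2.276 -4.355
vertex -3.94 -1.608 -4.557
endloop
endfacet
facet normal -0.024 0.664 -0.747
outer loop
vertex -2.996 -1.229 -4.25
vertex -3.94 -1.608 -4.557
vertex -3.889 -0.814 -3.853
endloop
endfacet
facet normal 0.779 0.195 0.595
outer loop
vertex -2.595 -1.896 -3.526
vertex -3.058 -0.992 -3.216
vertex -3.24 -1.892 -2.683
endloop
endfacet
facet normal -0.091 0.922 0.376
outer loop
vertex -3.058 -0.992 -3.216
vertex -3.889 -0.814 -3.853
vertex -4.04 -1.224 -2.885
endloop
endfacet
facet normal -0.682 0.509 -0.525
outer loop
vertex -3.889 -0.814 -3.853
vertex -3.94 -1.608 -4.557
vertex -4.585 -1.604 -3.714
endloop
endfacet
facet normal -0.178 -0.474 -0.862
outer loop
vertex -3.94 -1.608 -4.557
vertex -3.14 -2.276 -4.355
vertex -4.122 -2.508 -4.024
endloop
endfacet
facet normal 0.724 -0.668 -0.170
outer loop
vertex -3.14 -2.276 -4.355
vertex -2.595 -1.896 -3.526
vertex -3.291 -2.686 -3.387
endloop
endfacet
facet normal -0.288 -0.056 0.956
outer loop
vertex -4.184 -2.271 -2.99
vertex -3.24 -1.892 -2.683
vertex -4.04 -1.224 -2.885
endloop
endfacet
facet normal -0.847 0.064 0.528
outer loop
vertex -4.184 -2.271 -2.99
vertex -4.04 -1.224 -2.885
vertex -4.585 -1.604 -3.714
endloop
endfacet
facet normal -0.881 -0.470 0.055
outer loop
vertex -4.184 -2.271 -2.99
vertex -4.585 -1.604 -3.714
vertex -4.122 -2.508 -4.024
endloop
endfacet
facet normal -0.343 -0.920 0.190
outer loop
vertex -4.184 -2.271 -2.99
vertex -4.122 -2.508 -4.024
vertex -3.291 -2.686 -3.387
endloop
endfacet
facet normal 0.024 -0.664 0.747
outer loop
vertex -4.184 -2.271 -2.99
vertex -3.291 -2.686 -3.387
vertex -3.24 -1.892 -2.683
endloop
endfacet
facet normal 0.178 0.474 0.862
outer loop
vertex -4.04 -1.224 -2.885
vertex -3.24 -1.892 -2.683
vertex -3.058 -0.992 -3.216
endloop
endfacet
facet normal -0.724 0.668 0.170
outer loop
vertex -4.585 -1.604 -3.714
vertex -4.04 -1.224 -2.885
vertex -3.889 -0.814 -3.853
endloop
endfacet
facet normal -0.779 -0.195 -0.595
outer loop
vertex -4.122 -2.508 -4.024
vertex -4.585 -1.604 -3.714
vertex -3.94 -1.608 -4.557
endloop
endfacet
facet normal 0.091 -0.922 -0.376
outer loop
vertex -3.291 -2.686 -3.387
vertex -4.122 -2.508 -4.024
vertex -3.14 -2.276 -4.355
endloop
endfacet
facet normal 0.682 -0.509 0.525
outer loop
vertex -3.24 -1.892 -2.683
vertex -3.291 -2.686 -3.387
vertex -2.595 -1.896 -3.526
endloop
endfacet
facet normal 0.610 -0.449 -0.653
outer loop
vertex -1.393 2.376 -1.889
vertex -1.759 2.519 -2.329
vertex -1.303 2.827 -2.115
endloop
endfacet
facet normal 0.474 0.317 0.822
outer loop
vertex -1.393 2.376 -1.889
vertex -1.303 2.827 -2.115
vertex -2.521 3.081 -1.511
endloop
endfacet
facet normal 0.610 -0.448 -0.654
outer loop
vertex -1.303 2.827 -2.115
vertex -1.759 2.519 -2.329
vertex -1.557 3.046 -2.502
endloop
endfacet
facet normal 0.331 0.898 0.291
outer loop
vertex -1.303 2.827 -2.115
vertex -1.557 3.046 -2.502
vertex -2.521 3.081 -1.511
endloop
endfacet
facet normal 0.609 -0.448 -0.654
outer loop
vertex -1.557 3.046 -2.502
vertex -1.759 2.519 -2.329
vertex -1.963 2.868 -2.758
endloop
endfacet
facet normal -0.241 0.933 -0.267
outer loop
vertex -1.557 3.046 -2.502
vertex -1.963 2.868 -2.758
vertex -2.521 3.081 -1.511
endloop
endfacet
facet normal 0.608 -0.449 -0.655
outer loop
vertex -1.963 2.868 -2.758
vertex -1.759 2.519 -2.329
vertex -2.216 2.428 -2.691
endloop
endfacet
facet normal -0.809 0.400 -0.430
outer loop
vertex -1.963 2.868 -2.758
vertex -2.216 2.428 -2.691
vertex -2.521 3.081 -1.511
endloop
endfacet
facet normal 0.608 -0.449 -0.655
outer loop
vertex -2.216 2.428 -2.691
vertex -1.759 2.519 -2.329
vertex -2.124 2.057 -2.351
endloop
endfacet
facet normal -0.949 -0.305 -0.076
outer loop
vertex -2.216 2.428 -2.691
vertex -2.124 2.057 -2.351
vertex -2.521 3.081 -1.511
endloop
endfacet
facet normal 0.609 -0.450 -0.653
outer loop
vertex -2.124 2.057 -2.351
vertex -1.759 2.519 -2.329
vertex -1.758 2.034 -1.994
endloop
endfacet
facet normal -0.553 -0.646 0.526
outer loop
vertex -2.124 2.057 -2.351
vertex -1.758 2.034 -1.994
vertex -2.521 3.081 -1.511
endloop
endfacet
facet normal 0.609 -0.450 -0.653
outer loop
vertex -1.758 2.034 -1.994
vertex -1.759 2.519 -2.329
vertex -1.393 2.376 -1.889
endloop
endfacet
facet normal 0.080 -0.369 0.926
outer loop
vertex -1.758 2.034 -1.994
vertex -1.393 2.376 -1.889
vertex -2.521 3.081 -1.511
endloop
endfacet

endsolid


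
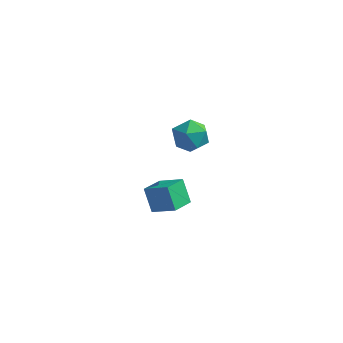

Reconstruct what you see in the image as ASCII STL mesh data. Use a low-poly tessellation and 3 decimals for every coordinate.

solid 
facet normal -0.880 0.060 -0.471
outer loop
vertex -1.695 2.866 -3.412
vertex -1.388 4.357 -3.796
vertex -0.963 2.347 -4.844
endloop
endfacet
facet normal -0.195 -0.950 0.244
outer loop
vertex 0.568 2.243 -4.024
vertex -1.695 2.866 -3.412
vertex -0.963 2.347 -4.844
endloop
endfacet
facet normal -0.880 0.060 -0.471
outer loop
vertex -0.963 2.347 -4.844
vertex -1.388 4.357 -3.796
vertex -0.656 3.838 -5.228
endloop
endfacet
facet normal 0.433 -0.307 -0.847
outer loop
vertex -0.656 3.838 -5.228
vertex 0.568 2.243 -4.024
vertex -0.963 2.347 -4.844
endloop
endfacet
facet normal -0.433 0.307 0.847
outer loop
vertex -1.695 2.866 -3.412
vertex 0.143 4.253 -2.976
vertex -1.388 4.357 -3.796
endloop
endfacet
facet normal -0.195 -0.950 0.244
outer loop
vertex -0.164 2.762 -2.592
vertex -1.695 2.866 -3.412
vertex 0.568 2.243 -4.024
endloop
endfacet
facet normal -0.433 0.307 0.847
outer loop
vertex -0.164 2.762 -2.592
vertex 0.143 4.253 -2.976
vertex -1.695 2.866 -3.412
endloop
endfacet
facet normal 0.195 0.950 -0.244
outer loop
vertex -1.388 4.357 -3.796
vertex 0.143 4.253 -2.976
vertex -0.656 3.838 -5.228
endloop
endfacet
facet normal 0.433 -0.307 -0.847
outer loop
vertex 0.875 3.734 -4.408
vertex 0.568 2.243 -4.024
vertex -0.656 3.838 -5.228
endloop
endfacet
facet normal 0.195 0.950 -0.244
outer loop
vertex -0.656 3.838 -5.228
vertex 0.143 4.253 -2.976
vertex 0.875 3.734 -4.408
endloop
endfacet
facet normal 0.880 -0.060 0.471
outer loop
vertex 0.875 3.734 -4.408
vertex -0.164 2.762 -2.592
vertex 0.568 2.243 -4.024
endloop
endfacet
facet normal 0.880 -0.060 0.471
outer loop
vertex 0.143 4.253 -2.976
vertex -0.164 2.762 -2.592
vertex 0.875 3.734 -4.408
endloop
endfacet
facet normal -0.700 0.309 0.644
outer loop
vertex 0.736 2.951 3.335
vertex 0.553 1.817 3.681
vertex 1.369 2.492 4.244
endloop
endfacet
facet normal -0.201 0.811 0.550
outer loop
vertex 0.736 2.951 3.335
vertex 1.369 2.492 4.244
vertex 1.908 3.181 3.425
endloop
endfacet
facet normal -0.180 0.973 -0.145
outer loop
vertex 0.736 2.951 3.335
vertex 1.908 3.181 3.425
vertex 1.427 2.933 2.356
endloop
endfacet
facet normal -0.665 0.571 -0.480
outer loop
vertex 0.736 2.951 3.335
vertex 1.427 2.933 2.356
vertex 0.589 2.09 2.514
endloop
endfacet
facet normal -0.987 0.161 0.007
outer loop
vertex 0.736 2.951 3.335
vertex 0.589 2.09 2.514
vertex 0.553 1.817 3.681
endloop
endfacet
facet normal 0.430 0.531 0.730
outer loop
vertex 1.908 3.181 3.425
vertex 1.369 2.492 4.244
vertex 2.451 2.19 3.826
endloop
endfacet
facet normal -0.377 -0.281 0.883
outer loop
vertex 1.369 2.492 4.244
vertex 0.553 1.817 3.681
vertex 1.613 1.347 3.984
endloop
endfacet
facet normal -0.841 -0.521 -0.148
outer loop
vertex 0.553 1.817 3.681
vertex 0.589 2.09 2.514
vertex 1.132 1.099 2.915
endloop
endfacet
facet normal -0.321 0.144 -0.936
outer loop
vertex 0.589 2.09 2.514
vertex 1.427 2.933 2.356
vertex 1.671 1.788 2.096
endloop
endfacet
facet normal 0.464 0.794 -0.393
outer loop
vertex 1.427 2.933 2.356
vertex 1.908 3.181 3.425
vertex 2.487 2.463 2.659
endloop
endfacet
facet normal 0.665 -0.571 0.480
outer loop
vertex 2.304 1.329 3.005
vertex 2.451 2.19 3.826
vertex 1.613 1.347 3.984
endloop
endfacet
facet normal 0.180 -0.973 0.145
outer loop
vertex 2.304 1.329 3.005
vertex 1.613 1.347 3.984
vertex 1.132 1.099 2.915
endloop
endfacet
facet normal 0.201 -0.811 -0.550
outer loop
vertex 2.304 1.329 3.005
vertex 1.132 1.099 2.915
vertex 1.671 1.788 2.096
endloop
endfacet
facet normal 0.700 -0.309 -0.644
outer loop
vertex 2.304 1.329 3.005
vertex 1.671 1.788 2.096
vertex 2.487 2.463 2.659
endloop
endfacet
facet normal 0.987 -0.161 -0.007
outer loop
vertex 2.304 1.329 3.005
vertex 2.487 2.463 2.659
vertex 2.451 2.19 3.826
endloop
endfacet
facet normal 0.321 -0.144 0.936
outer loop
vertex 1.613 1.347 3.984
vertex 2.451 2.19 3.826
vertex 1.369 2.492 4.244
endloop
endfacet
facet normal -0.464 -0.794 0.393
outer loop
vertex 1.132 1.099 2.915
vertex 1.613 1.347 3.984
vertex 0.553 1.817 3.681
endloop
endfacet
facet normal -0.430 -0.531 -0.730
outer loop
vertex 1.671 1.788 2.096
vertex 1.132 1.099 2.915
vertex 0.589 2.09 2.514
endloop
endfacet
facet normal 0.377 0.281 -0.883
outer loop
vertex 2.487 2.463 2.659
vertex 1.671 1.788 2.096
vertex 1.427 2.933 2.356
endloop
endfacet
facet normal 0.841 0.521 0.148
outer loop
vertex 2.451 2.19 3.826
vertex 2.487 2.463 2.659
vertex 1.908 3.181 3.425
endloop
endfacet

endsolid


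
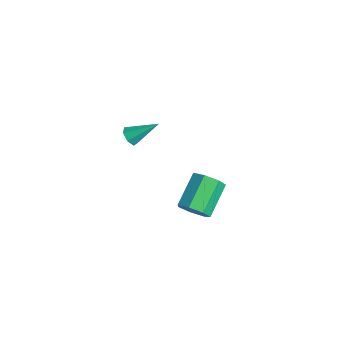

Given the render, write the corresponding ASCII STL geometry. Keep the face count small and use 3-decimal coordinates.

solid 
facet normal 0.518 -0.650 -0.556
outer loop
vertex 5.182 0.229 -4.056
vertex 4.419 0.024 -4.528
vertex 5.046 0.675 -4.704
endloop
endfacet
facet normal 0.838 0.516 0.179
outer loop
vertex 5.182 0.229 -4.056
vertex 5.046 0.675 -4.704
vertex 4.103 1.58 -2.9
endloop
endfacet
facet normal 0.838 0.516 0.179
outer loop
vertex 4.103 1.58 -2.9
vertex 5.046 0.675 -4.704
vertex 3.967 2.026 -3.548
endloop
endfacet
facet normal -0.518 0.650 0.556
outer loop
vertex 4.103 1.58 -2.9
vertex 3.967 2.026 -3.548
vertex 3.341 1.376 -3.372
endloop
endfacet
facet normal 0.519 -0.650 -0.556
outer loop
vertex 5.046 0.675 -4.704
vertex 4.419 0.024 -4.528
vertex 4.438 0.631 -5.22
endloop
endfacet
facet normal 0.389 0.758 -0.523
outer loop
vertex 5.046 0.675 -4.704
vertex 4.438 0.631 -5.22
vertex 3.967 2.026 -3.548
endloop
endfacet
facet normal 0.388 0.758 -0.523
outer loop
vertex 3.967 2.026 -3.548
vertex 4.438 0.631 -5.22
vertex 3.359 1.982 -4.063
endloop
endfacet
facet normal -0.518 0.650 0.556
outer loop
vertex 3.967 2.026 -3.548
vertex 3.359 1.982 -4.063
vertex 3.341 1.376 -3.372
endloop
endfacet
facet normal 0.519 -0.650 -0.556
outer loop
vertex 4.438 0.631 -5.22
vertex 4.419 0.024 -4.528
vertex 3.816 0.13 -5.215
endloop
endfacet
facet normal -0.353 0.430 -0.831
outer loop
vertex 4.438 0.631 -5.22
vertex 3.816 0.13 -5.215
vertex 3.359 1.982 -4.063
endloop
endfacet
facet normal -0.352 0.430 -0.831
outer loop
vertex 3.359 1.982 -4.063
vertex 3.816 0.13 -5.215
vertex 2.737 1.482 -4.058
endloop
endfacet
facet normal -0.518 0.650 0.556
outer loop
vertex 3.359 1.982 -4.063
vertex 2.737 1.482 -4.058
vertex 3.341 1.376 -3.372
endloop
endfacet
facet normal 0.519 -0.650 -0.555
outer loop
vertex 3.816 0.13 -5.215
vertex 4.419 0.024 -4.528
vertex 3.648 -0.45 -4.693
endloop
endfacet
facet normal -0.829 -0.222 -0.513
outer loop
vertex 3.816 0.13 -5.215
vertex 3.648 -0.45 -4.693
vertex 2.737 1.482 -4.058
endloop
endfacet
facet normal -0.829 -0.222 -0.513
outer loop
vertex 2.737 1.482 -4.058
vertex 3.648 -0.45 -4.693
vertex 2.57 0.901 -3.536
endloop
endfacet
facet normal -0.518 0.649 0.557
outer loop
vertex 2.737 1.482 -4.058
vertex 2.57 0.901 -3.536
vertex 3.341 1.376 -3.372
endloop
endfacet
facet normal 0.518 -0.650 -0.556
outer loop
vertex 3.648 -0.45 -4.693
vertex 4.419 0.024 -4.528
vertex 4.061 -0.673 -4.047
endloop
endfacet
facet normal -0.681 -0.707 0.191
outer loop
vertex 3.648 -0.45 -4.693
vertex 4.061 -0.673 -4.047
vertex 2.57 0.901 -3.536
endloop
endfacet
facet normal -0.681 -0.707 0.191
outer loop
vertex 2.57 0.901 -3.536
vertex 4.061 -0.673 -4.047
vertex 2.983 0.678 -2.89
endloop
endfacet
facet normal -0.519 0.650 0.556
outer loop
vertex 2.57 0.901 -3.536
vertex 2.983 0.678 -2.89
vertex 3.341 1.376 -3.372
endloop
endfacet
facet normal 0.518 -0.650 -0.556
outer loop
vertex 4.061 -0.673 -4.047
vertex 4.419 0.024 -4.528
vertex 4.744 -0.371 -3.764
endloop
endfacet
facet normal -0.020 -0.659 0.752
outer loop
vertex 4.061 -0.673 -4.047
vertex 4.744 -0.371 -3.764
vertex 2.983 0.678 -2.89
endloop
endfacet
facet normal -0.020 -0.659 0.752
outer loop
vertex 2.983 0.678 -2.89
vertex 4.744 -0.371 -3.764
vertex 3.665 0.98 -2.607
endloop
endfacet
facet normal -0.518 0.650 0.556
outer loop
vertex 2.983 0.678 -2.89
vertex 3.665 0.98 -2.607
vertex 3.341 1.376 -3.372
endloop
endfacet
facet normal 0.519 -0.649 -0.556
outer loop
vertex 4.744 -0.371 -3.764
vertex 4.419 0.024 -4.528
vertex 5.182 0.229 -4.056
endloop
endfacet
facet normal 0.656 -0.115 0.746
outer loop
vertex 4.744 -0.371 -3.764
vertex 5.182 0.229 -4.056
vertex 3.665 0.98 -2.607
endloop
endfacet
facet normal 0.656 -0.115 0.746
outer loop
vertex 3.665 0.98 -2.607
vertex 5.182 0.229 -4.056
vertex 4.103 1.58 -2.9
endloop
endfacet
facet normal -0.518 0.650 0.556
outer loop
vertex 3.665 0.98 -2.607
vertex 4.103 1.58 -2.9
vertex 3.341 1.376 -3.372
endloop
endfacet
facet normal -0.344 -0.734 -0.585
outer loop
vertex 4.171 -3.042 1.814
vertex 3.646 -3.008 2.08
vertex 3.836 -2.717 1.603
endloop
endfacet
facet normal 0.745 0.448 -0.494
outer loop
vertex 4.171 -3.042 1.814
vertex 3.836 -2.717 1.603
vertex 4.234 -1.752 3.08
endloop
endfacet
facet normal -0.344 -0.734 -0.585
outer loop
vertex 3.836 -2.717 1.603
vertex 3.646 -3.008 2.08
vertex 3.358 -2.611 1.751
endloop
endfacet
facet normal 0.015 0.835 -0.550
outer loop
vertex 3.836 -2.717 1.603
vertex 3.358 -2.611 1.751
vertex 4.234 -1.752 3.08
endloop
endfacet
facet normal -0.344 -0.734 -0.585
outer loop
vertex 3.358 -2.611 1.751
vertex 3.646 -3.008 2.08
vertex 3.096 -2.804 2.147
endloop
endfacet
facet normal -0.650 0.757 -0.061
outer loop
vertex 3.358 -2.611 1.751
vertex 3.096 -2.804 2.147
vertex 4.234 -1.752 3.08
endloop
endfacet
facet normal -0.344 -0.735 -0.585
outer loop
vertex 3.096 -2.804 2.147
vertex 3.646 -3.008 2.08
vertex 3.249 -3.15 2.492
endloop
endfacet
facet normal -0.748 0.273 0.605
outer loop
vertex 3.096 -2.804 2.147
vertex 3.249 -3.15 2.492
vertex 4.234 -1.752 3.08
endloop
endfacet
facet normal -0.344 -0.735 -0.585
outer loop
vertex 3.249 -3.15 2.492
vertex 3.646 -3.008 2.08
vertex 3.7 -3.389 2.527
endloop
endfacet
facet normal -0.207 -0.252 0.945
outer loop
vertex 3.249 -3.15 2.492
vertex 3.7 -3.389 2.527
vertex 4.234 -1.752 3.08
endloop
endfacet
facet normal -0.344 -0.735 -0.585
outer loop
vertex 3.7 -3.389 2.527
vertex 3.646 -3.008 2.08
vertex 4.111 -3.341 2.225
endloop
endfacet
facet normal 0.568 -0.424 0.706
outer loop
vertex 3.7 -3.389 2.527
vertex 4.111 -3.341 2.225
vertex 4.234 -1.752 3.08
endloop
endfacet
facet normal -0.344 -0.735 -0.585
outer loop
vertex 4.111 -3.341 2.225
vertex 3.646 -3.008 2.08
vertex 4.171 -3.042 1.814
endloop
endfacet
facet normal 0.992 -0.111 0.064
outer loop
vertex 4.111 -3.341 2.225
vertex 4.171 -3.042 1.814
vertex 4.234 -1.752 3.08
endloop
endfacet

endsolid


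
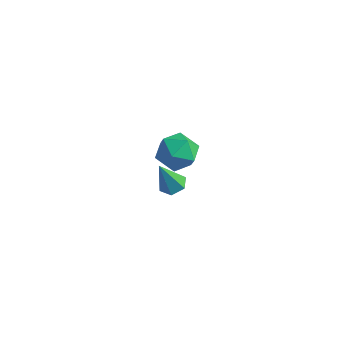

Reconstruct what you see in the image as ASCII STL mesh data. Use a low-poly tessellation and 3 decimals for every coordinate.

solid 
facet normal -0.704 0.710 -0.037
outer loop
vertex -0.428 -3.007 1.484
vertex -1.088 -3.639 1.913
vertex -0.515 -3.041 2.489
endloop
endfacet
facet normal -0.055 0.998 0.029
outer loop
vertex -0.428 -3.007 1.484
vertex -0.515 -3.041 2.489
vertex 0.398 -2.978 2.063
endloop
endfacet
facet normal 0.340 0.781 -0.524
outer loop
vertex -0.428 -3.007 1.484
vertex 0.398 -2.978 2.063
vertex 0.389 -3.538 1.223
endloop
endfacet
facet normal -0.065 0.358 -0.931
outer loop
vertex -0.428 -3.007 1.484
vertex 0.389 -3.538 1.223
vertex -0.529 -3.946 1.13
endloop
endfacet
facet normal -0.710 0.314 -0.630
outer loop
vertex -0.428 -3.007 1.484
vertex -0.529 -3.946 1.13
vertex -1.088 -3.639 1.913
endloop
endfacet
facet normal 0.241 0.742 0.626
outer loop
vertex 0.398 -2.978 2.063
vertex -0.515 -3.041 2.489
vertex 0.249 -3.594 2.85
endloop
endfacet
facet normal -0.809 0.275 0.520
outer loop
vertex -0.515 -3.041 2.489
vertex -1.088 -3.639 1.913
vertex -0.669 -4.002 2.757
endloop
endfacet
facet normal -0.819 -0.366 -0.441
outer loop
vertex -1.088 -3.639 1.913
vertex -0.529 -3.946 1.13
vertex -0.678 -4.562 1.917
endloop
endfacet
facet normal 0.225 -0.295 -0.929
outer loop
vertex -0.529 -3.946 1.13
vertex 0.389 -3.538 1.223
vertex 0.235 -4.499 1.491
endloop
endfacet
facet normal 0.881 0.390 -0.269
outer loop
vertex 0.389 -3.538 1.223
vertex 0.398 -2.978 2.063
vertex 0.808 -3.901 2.067
endloop
endfacet
facet normal 0.065 -0.358 0.931
outer loop
vertex 0.148 -4.533 2.496
vertex 0.249 -3.594 2.85
vertex -0.669 -4.002 2.757
endloop
endfacet
facet normal -0.340 -0.781 0.524
outer loop
vertex 0.148 -4.533 2.496
vertex -0.669 -4.002 2.757
vertex -0.678 -4.562 1.917
endloop
endfacet
facet normal 0.055 -0.998 -0.029
outer loop
vertex 0.148 -4.533 2.496
vertex -0.678 -4.562 1.917
vertex 0.235 -4.499 1.491
endloop
endfacet
facet normal 0.704 -0.710 0.037
outer loop
vertex 0.148 -4.533 2.496
vertex 0.235 -4.499 1.491
vertex 0.808 -3.901 2.067
endloop
endfacet
facet normal 0.710 -0.314 0.630
outer loop
vertex 0.148 -4.533 2.496
vertex 0.808 -3.901 2.067
vertex 0.249 -3.594 2.85
endloop
endfacet
facet normal -0.225 0.295 0.929
outer loop
vertex -0.669 -4.002 2.757
vertex 0.249 -3.594 2.85
vertex -0.515 -3.041 2.489
endloop
endfacet
facet normal -0.881 -0.390 0.269
outer loop
vertex -0.678 -4.562 1.917
vertex -0.669 -4.002 2.757
vertex -1.088 -3.639 1.913
endloop
endfacet
facet normal -0.241 -0.742 -0.626
outer loop
vertex 0.235 -4.499 1.491
vertex -0.678 -4.562 1.917
vertex -0.529 -3.946 1.13
endloop
endfacet
facet normal 0.809 -0.275 -0.520
outer loop
vertex 0.808 -3.901 2.067
vertex 0.235 -4.499 1.491
vertex 0.389 -3.538 1.223
endloop
endfacet
facet normal 0.819 0.366 0.441
outer loop
vertex 0.249 -3.594 2.85
vertex 0.808 -3.901 2.067
vertex 0.398 -2.978 2.063
endloop
endfacet
facet normal 0.176 0.327 -0.928
outer loop
vertex -1.703 -1.071 -3.872
vertex -2.363 -1.039 -3.986
vertex -2.039 -0.507 -3.737
endloop
endfacet
facet normal 0.751 0.307 0.585
outer loop
vertex -1.703 -1.071 -3.872
vertex -2.039 -0.507 -3.737
vertex -2.677 -1.621 -2.334
endloop
endfacet
facet normal 0.176 0.327 -0.928
outer loop
vertex -2.039 -0.507 -3.737
vertex -2.363 -1.039 -3.986
vertex -2.699 -0.475 -3.851
endloop
endfacet
facet normal -0.065 0.796 0.602
outer loop
vertex -2.039 -0.507 -3.737
vertex -2.699 -0.475 -3.851
vertex -2.677 -1.621 -2.334
endloop
endfacet
facet normal 0.176 0.327 -0.928
outer loop
vertex -2.699 -0.475 -3.851
vertex -2.363 -1.039 -3.986
vertex -3.022 -1.007 -4.1
endloop
endfacet
facet normal -0.871 0.386 0.304
outer loop
vertex -2.699 -0.475 -3.851
vertex -3.022 -1.007 -4.1
vertex -2.677 -1.621 -2.334
endloop
endfacet
facet normal 0.176 0.328 -0.928
outer loop
vertex -3.022 -1.007 -4.1
vertex -2.363 -1.039 -3.986
vertex -2.686 -1.57 -4.235
endloop
endfacet
facet normal -0.860 -0.511 -0.010
outer loop
vertex -3.022 -1.007 -4.1
vertex -2.686 -1.57 -4.235
vertex -2.677 -1.621 -2.334
endloop
endfacet
facet normal 0.177 0.328 -0.928
outer loop
vertex -2.686 -1.57 -4.235
vertex -2.363 -1.039 -3.986
vertex -2.027 -1.603 -4.121
endloop
endfacet
facet normal -0.045 -0.999 -0.027
outer loop
vertex -2.686 -1.57 -4.235
vertex -2.027 -1.603 -4.121
vertex -2.677 -1.621 -2.334
endloop
endfacet
facet normal 0.176 0.327 -0.928
outer loop
vertex -2.027 -1.603 -4.121
vertex -2.363 -1.039 -3.986
vertex -1.703 -1.071 -3.872
endloop
endfacet
facet normal 0.761 -0.590 0.271
outer loop
vertex -2.027 -1.603 -4.121
vertex -1.703 -1.071 -3.872
vertex -2.677 -1.621 -2.334
endloop
endfacet

endsolid


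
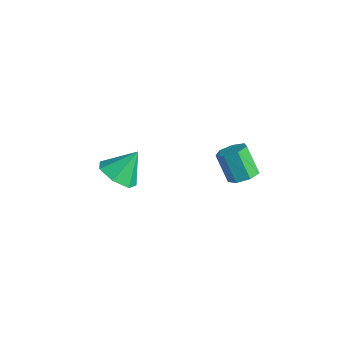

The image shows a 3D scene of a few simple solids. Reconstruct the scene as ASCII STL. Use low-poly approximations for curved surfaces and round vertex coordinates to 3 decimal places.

solid 
facet normal 0.562 0.000 -0.827
outer loop
vertex 4.489 -0.141 1.539
vertex 4.023 -0.59 1.222
vertex 4.024 0.13 1.223
endloop
endfacet
facet normal 0.359 0.901 0.244
outer loop
vertex 4.489 -0.141 1.539
vertex 4.024 0.13 1.223
vertex 3.663 -0.142 2.755
endloop
endfacet
facet normal 0.360 0.900 0.245
outer loop
vertex 3.663 -0.142 2.755
vertex 4.024 0.13 1.223
vertex 3.197 0.13 2.439
endloop
endfacet
facet normal -0.562 -0.001 0.827
outer loop
vertex 3.663 -0.142 2.755
vertex 3.197 0.13 2.439
vertex 3.197 -0.59 2.438
endloop
endfacet
facet normal 0.562 0.000 -0.827
outer loop
vertex 4.024 0.13 1.223
vertex 4.023 -0.59 1.222
vertex 3.558 -0.14 0.906
endloop
endfacet
facet normal -0.357 0.902 -0.243
outer loop
vertex 4.024 0.13 1.223
vertex 3.558 -0.14 0.906
vertex 3.197 0.13 2.439
endloop
endfacet
facet normal -0.359 0.901 -0.243
outer loop
vertex 3.197 0.13 2.439
vertex 3.558 -0.14 0.906
vertex 2.732 -0.141 2.122
endloop
endfacet
facet normal -0.563 -0.001 0.827
outer loop
vertex 3.197 0.13 2.439
vertex 2.732 -0.141 2.122
vertex 3.197 -0.59 2.438
endloop
endfacet
facet normal 0.563 0.001 -0.827
outer loop
vertex 3.558 -0.14 0.906
vertex 4.023 -0.59 1.222
vertex 3.443 -0.749 0.827
endloop
endfacet
facet normal -0.806 0.223 -0.548
outer loop
vertex 3.558 -0.14 0.906
vertex 3.443 -0.749 0.827
vertex 2.732 -0.141 2.122
endloop
endfacet
facet normal -0.806 0.225 -0.548
outer loop
vertex 2.732 -0.141 2.122
vertex 3.443 -0.749 0.827
vertex 2.616 -0.75 2.043
endloop
endfacet
facet normal -0.562 -0.000 0.827
outer loop
vertex 2.732 -0.141 2.122
vertex 2.616 -0.75 2.043
vertex 3.197 -0.59 2.438
endloop
endfacet
facet normal 0.563 -0.001 -0.826
outer loop
vertex 3.443 -0.749 0.827
vertex 4.023 -0.59 1.222
vertex 3.764 -1.238 1.046
endloop
endfacet
facet normal -0.647 -0.622 -0.441
outer loop
vertex 3.443 -0.749 0.827
vertex 3.764 -1.238 1.046
vertex 2.616 -0.75 2.043
endloop
endfacet
facet normal -0.647 -0.622 -0.440
outer loop
vertex 2.616 -0.75 2.043
vertex 3.764 -1.238 1.046
vertex 2.938 -1.239 2.261
endloop
endfacet
facet normal -0.562 -0.001 0.827
outer loop
vertex 2.616 -0.75 2.043
vertex 2.938 -1.239 2.261
vertex 3.197 -0.59 2.438
endloop
endfacet
facet normal 0.562 0.000 -0.827
outer loop
vertex 3.764 -1.238 1.046
vertex 4.023 -0.59 1.222
vertex 4.281 -1.239 1.397
endloop
endfacet
facet normal -0.001 -1.000 -0.001
outer loop
vertex 3.764 -1.238 1.046
vertex 4.281 -1.239 1.397
vertex 2.938 -1.239 2.261
endloop
endfacet
facet normal -0.001 -1.000 -0.001
outer loop
vertex 2.938 -1.239 2.261
vertex 4.281 -1.239 1.397
vertex 3.455 -1.24 2.613
endloop
endfacet
facet normal -0.563 -0.001 0.827
outer loop
vertex 2.938 -1.239 2.261
vertex 3.455 -1.24 2.613
vertex 3.197 -0.59 2.438
endloop
endfacet
facet normal 0.562 0.001 -0.827
outer loop
vertex 4.281 -1.239 1.397
vertex 4.023 -0.59 1.222
vertex 4.604 -0.751 1.617
endloop
endfacet
facet normal 0.646 -0.625 0.438
outer loop
vertex 4.281 -1.239 1.397
vertex 4.604 -0.751 1.617
vertex 3.455 -1.24 2.613
endloop
endfacet
facet normal 0.646 -0.624 0.439
outer loop
vertex 3.455 -1.24 2.613
vertex 4.604 -0.751 1.617
vertex 3.777 -0.752 2.832
endloop
endfacet
facet normal -0.562 -0.000 0.827
outer loop
vertex 3.455 -1.24 2.613
vertex 3.777 -0.752 2.832
vertex 3.197 -0.59 2.438
endloop
endfacet
facet normal 0.562 0.000 -0.827
outer loop
vertex 4.604 -0.751 1.617
vertex 4.023 -0.59 1.222
vertex 4.489 -0.141 1.539
endloop
endfacet
facet normal 0.806 0.222 0.549
outer loop
vertex 4.604 -0.751 1.617
vertex 4.489 -0.141 1.539
vertex 3.777 -0.752 2.832
endloop
endfacet
facet normal 0.807 0.220 0.548
outer loop
vertex 3.777 -0.752 2.832
vertex 4.489 -0.141 1.539
vertex 3.663 -0.142 2.755
endloop
endfacet
facet normal -0.562 -0.001 0.827
outer loop
vertex 3.777 -0.752 2.832
vertex 3.663 -0.142 2.755
vertex 3.197 -0.59 2.438
endloop
endfacet
facet normal -0.124 -0.645 -0.754
outer loop
vertex -0.962 -2.48 -2.268
vertex -1.659 -3.006 -1.703
vertex -1.819 -2.212 -2.356
endloop
endfacet
facet normal 0.310 0.934 -0.179
outer loop
vertex -0.962 -2.48 -2.268
vertex -1.819 -2.212 -2.356
vertex -1.461 -1.974 -0.497
endloop
endfacet
facet normal -0.124 -0.645 -0.754
outer loop
vertex -1.819 -2.212 -2.356
vertex -1.659 -3.006 -1.703
vertex -2.556 -2.542 -1.952
endloop
endfacet
facet normal -0.424 0.905 -0.034
outer loop
vertex -1.819 -2.212 -2.356
vertex -2.556 -2.542 -1.952
vertex -1.461 -1.974 -0.497
endloop
endfacet
facet normal -0.124 -0.645 -0.754
outer loop
vertex -2.556 -2.542 -1.952
vertex -1.659 -3.006 -1.703
vertex -2.618 -3.221 -1.361
endloop
endfacet
facet normal -0.791 0.441 0.423
outer loop
vertex -2.556 -2.542 -1.952
vertex -2.618 -3.221 -1.361
vertex -1.461 -1.974 -0.497
endloop
endfacet
facet normal -0.124 -0.645 -0.754
outer loop
vertex -2.618 -3.221 -1.361
vertex -1.659 -3.006 -1.703
vertex -1.958 -3.738 -1.027
endloop
endfacet
facet normal -0.516 -0.110 0.850
outer loop
vertex -2.618 -3.221 -1.361
vertex -1.958 -3.738 -1.027
vertex -1.461 -1.974 -0.497
endloop
endfacet
facet normal -0.125 -0.645 -0.754
outer loop
vertex -1.958 -3.738 -1.027
vertex -1.659 -3.006 -1.703
vertex -1.073 -3.704 -1.203
endloop
endfacet
facet normal 0.196 -0.332 0.922
outer loop
vertex -1.958 -3.738 -1.027
vertex -1.073 -3.704 -1.203
vertex -1.461 -1.974 -0.497
endloop
endfacet
facet normal -0.125 -0.645 -0.754
outer loop
vertex -1.073 -3.704 -1.203
vertex -1.659 -3.006 -1.703
vertex -0.63 -3.144 -1.755
endloop
endfacet
facet normal 0.807 -0.059 0.588
outer loop
vertex -1.073 -3.704 -1.203
vertex -0.63 -3.144 -1.755
vertex -1.461 -1.974 -0.497
endloop
endfacet
facet normal -0.125 -0.645 -0.754
outer loop
vertex -0.63 -3.144 -1.755
vertex -1.659 -3.006 -1.703
vertex -0.962 -2.48 -2.268
endloop
endfacet
facet normal 0.858 0.504 0.098
outer loop
vertex -0.63 -3.144 -1.755
vertex -0.962 -2.48 -2.268
vertex -1.461 -1.974 -0.497
endloop
endfacet

endsolid


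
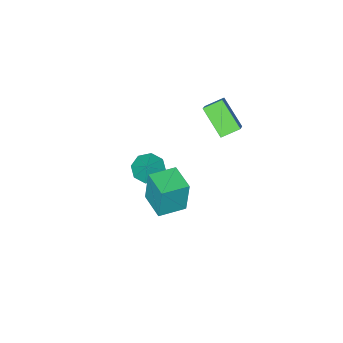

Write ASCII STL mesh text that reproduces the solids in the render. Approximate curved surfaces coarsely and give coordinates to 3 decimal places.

solid 
facet normal -0.953 0.293 -0.073
outer loop
vertex 2.278 3.034 4.256
vertex 2.752 4.56 4.181
vertex 2.391 2.9 2.244
endloop
endfacet
facet normal -0.297 -0.954 0.047
outer loop
vertex 3.888 2.44 2.359
vertex 2.278 3.034 4.256
vertex 2.391 2.9 2.244
endloop
endfacet
facet normal -0.953 0.293 -0.073
outer loop
vertex 2.391 2.9 2.244
vertex 2.752 4.56 4.181
vertex 2.865 4.426 2.169
endloop
endfacet
facet normal 0.056 -0.066 -0.996
outer loop
vertex 2.865 4.426 2.169
vertex 3.888 2.44 2.359
vertex 2.391 2.9 2.244
endloop
endfacet
facet normal -0.056 0.066 0.996
outer loop
vertex 2.278 3.034 4.256
vertex 4.249 4.1 4.296
vertex 2.752 4.56 4.181
endloop
endfacet
facet normal -0.297 -0.954 0.047
outer loop
vertex 3.775 2.574 4.371
vertex 2.278 3.034 4.256
vertex 3.888 2.44 2.359
endloop
endfacet
facet normal -0.056 0.066 0.996
outer loop
vertex 3.775 2.574 4.371
vertex 4.249 4.1 4.296
vertex 2.278 3.034 4.256
endloop
endfacet
facet normal 0.297 0.954 -0.047
outer loop
vertex 2.752 4.56 4.181
vertex 4.249 4.1 4.296
vertex 2.865 4.426 2.169
endloop
endfacet
facet normal 0.056 -0.066 -0.996
outer loop
vertex 4.362 3.966 2.284
vertex 3.888 2.44 2.359
vertex 2.865 4.426 2.169
endloop
endfacet
facet normal 0.297 0.954 -0.047
outer loop
vertex 2.865 4.426 2.169
vertex 4.249 4.1 4.296
vertex 4.362 3.966 2.284
endloop
endfacet
facet normal 0.953 -0.293 0.073
outer loop
vertex 4.362 3.966 2.284
vertex 3.775 2.574 4.371
vertex 3.888 2.44 2.359
endloop
endfacet
facet normal 0.953 -0.293 0.073
outer loop
vertex 4.249 4.1 4.296
vertex 3.775 2.574 4.371
vertex 4.362 3.966 2.284
endloop
endfacet
facet normal -0.456 -0.400 -0.795
outer loop
vertex -0.414 -2.354 -3.783
vertex -1.063 -2.816 -3.179
vertex -1.035 -1.929 -3.641
endloop
endfacet
facet normal 0.561 0.827 -0.020
outer loop
vertex -0.414 -2.354 -3.783
vertex -1.035 -1.929 -3.641
vertex -0.457 -2.284 -2.121
endloop
endfacet
facet normal -0.457 -0.400 -0.795
outer loop
vertex -1.035 -1.929 -3.641
vertex -1.063 -2.816 -3.179
vertex -1.672 -2.024 -3.227
endloop
endfacet
facet normal 0.002 0.974 0.227
outer loop
vertex -1.035 -1.929 -3.641
vertex -1.672 -2.024 -3.227
vertex -0.457 -2.284 -2.121
endloop
endfacet
facet normal -0.456 -0.399 -0.796
outer loop
vertex -1.672 -2.024 -3.227
vertex -1.063 -2.816 -3.179
vertex -1.953 -2.583 -2.786
endloop
endfacet
facet normal -0.406 0.683 0.607
outer loop
vertex -1.672 -2.024 -3.227
vertex -1.953 -2.583 -2.786
vertex -0.457 -2.284 -2.121
endloop
endfacet
facet normal -0.456 -0.401 -0.795
outer loop
vertex -1.953 -2.583 -2.786
vertex -1.063 -2.816 -3.179
vertex -1.712 -3.278 -2.574
endloop
endfacet
facet normal -0.424 0.127 0.897
outer loop
vertex -1.953 -2.583 -2.786
vertex -1.712 -3.278 -2.574
vertex -0.457 -2.284 -2.121
endloop
endfacet
facet normal -0.456 -0.400 -0.795
outer loop
vertex -1.712 -3.278 -2.574
vertex -1.063 -2.816 -3.179
vertex -1.091 -3.702 -2.717
endloop
endfacet
facet normal -0.040 -0.372 0.927
outer loop
vertex -1.712 -3.278 -2.574
vertex -1.091 -3.702 -2.717
vertex -0.457 -2.284 -2.121
endloop
endfacet
facet normal -0.456 -0.400 -0.795
outer loop
vertex -1.091 -3.702 -2.717
vertex -1.063 -2.816 -3.179
vertex -0.454 -3.607 -3.13
endloop
endfacet
facet normal 0.518 -0.518 0.681
outer loop
vertex -1.091 -3.702 -2.717
vertex -0.454 -3.607 -3.13
vertex -0.457 -2.284 -2.121
endloop
endfacet
facet normal -0.456 -0.400 -0.795
outer loop
vertex -0.454 -3.607 -3.13
vertex -1.063 -2.816 -3.179
vertex -0.174 -3.049 -3.572
endloop
endfacet
facet normal 0.926 -0.227 0.300
outer loop
vertex -0.454 -3.607 -3.13
vertex -0.174 -3.049 -3.572
vertex -0.457 -2.284 -2.121
endloop
endfacet
facet normal -0.456 -0.399 -0.795
outer loop
vertex -0.174 -3.049 -3.572
vertex -1.063 -2.816 -3.179
vertex -0.414 -2.354 -3.783
endloop
endfacet
facet normal 0.944 0.329 0.011
outer loop
vertex -0.174 -3.049 -3.572
vertex -0.414 -2.354 -3.783
vertex -0.457 -2.284 -2.121
endloop
endfacet
facet normal -0.786 0.443 0.431
outer loop
vertex -3.997 -0.004 3.354
vertex -3.865 1.567 1.981
vertex -4.686 -0.551 2.661
endloop
endfacet
facet normal -0.063 -0.752 0.656
outer loop
vertex -3.735 -1.087 2.139
vertex -3.997 -0.004 3.354
vertex -4.686 -0.551 2.661
endloop
endfacet
facet normal -0.786 0.443 0.431
outer loop
vertex -4.686 -0.551 2.661
vertex -3.865 1.567 1.981
vertex -4.554 1.02 1.288
endloop
endfacet
facet normal -0.615 -0.489 -0.619
outer loop
vertex -4.554 1.02 1.288
vertex -3.735 -1.087 2.139
vertex -4.686 -0.551 2.661
endloop
endfacet
facet normal 0.615 0.489 0.619
outer loop
vertex -3.997 -0.004 3.354
vertex -2.914 1.031 1.459
vertex -3.865 1.567 1.981
endloop
endfacet
facet normal -0.063 -0.752 0.656
outer loop
vertex -3.046 -0.54 2.832
vertex -3.997 -0.004 3.354
vertex -3.735 -1.087 2.139
endloop
endfacet
facet normal 0.615 0.489 0.619
outer loop
vertex -3.046 -0.54 2.832
vertex -2.914 1.031 1.459
vertex -3.997 -0.004 3.354
endloop
endfacet
facet normal 0.063 0.752 -0.656
outer loop
vertex -3.865 1.567 1.981
vertex -2.914 1.031 1.459
vertex -4.554 1.02 1.288
endloop
endfacet
facet normal -0.615 -0.489 -0.619
outer loop
vertex -3.603 0.484 0.766
vertex -3.735 -1.087 2.139
vertex -4.554 1.02 1.288
endloop
endfacet
facet normal 0.063 0.752 -0.656
outer loop
vertex -4.554 1.02 1.288
vertex -2.914 1.031 1.459
vertex -3.603 0.484 0.766
endloop
endfacet
facet normal 0.786 -0.443 -0.431
outer loop
vertex -3.603 0.484 0.766
vertex -3.046 -0.54 2.832
vertex -3.735 -1.087 2.139
endloop
endfacet
facet normal 0.786 -0.443 -0.431
outer loop
vertex -2.914 1.031 1.459
vertex -3.046 -0.54 2.832
vertex -3.603 0.484 0.766
endloop
endfacet

endsolid


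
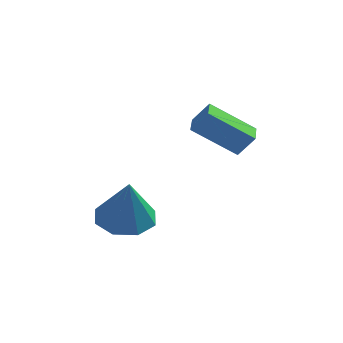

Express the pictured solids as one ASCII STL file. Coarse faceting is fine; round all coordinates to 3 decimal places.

solid 
facet normal -0.774 -0.228 0.590
outer loop
vertex 0.083 0.05 -0.383
vertex -0.134 0.992 -0.304
vertex -0.503 -0.018 -1.178
endloop
endfacet
facet normal 0.223 -0.971 -0.082
outer loop
vertex 1.014 0.428 -2.336
vertex 0.083 0.05 -0.383
vertex -0.503 -0.018 -1.178
endloop
endfacet
facet normal -0.774 -0.228 0.590
outer loop
vertex -0.503 -0.018 -1.178
vertex -0.134 0.992 -0.304
vertex -0.72 0.924 -1.099
endloop
endfacet
facet normal -0.592 -0.069 -0.803
outer loop
vertex -0.72 0.924 -1.099
vertex 1.014 0.428 -2.336
vertex -0.503 -0.018 -1.178
endloop
endfacet
facet normal 0.592 0.069 0.803
outer loop
vertex 0.083 0.05 -0.383
vertex 1.383 1.438 -1.462
vertex -0.134 0.992 -0.304
endloop
endfacet
facet normal 0.223 -0.971 -0.082
outer loop
vertex 1.6 0.496 -1.541
vertex 0.083 0.05 -0.383
vertex 1.014 0.428 -2.336
endloop
endfacet
facet normal 0.592 0.069 0.803
outer loop
vertex 1.6 0.496 -1.541
vertex 1.383 1.438 -1.462
vertex 0.083 0.05 -0.383
endloop
endfacet
facet normal -0.223 0.971 0.082
outer loop
vertex -0.134 0.992 -0.304
vertex 1.383 1.438 -1.462
vertex -0.72 0.924 -1.099
endloop
endfacet
facet normal -0.592 -0.069 -0.803
outer loop
vertex 0.797 1.37 -2.257
vertex 1.014 0.428 -2.336
vertex -0.72 0.924 -1.099
endloop
endfacet
facet normal -0.223 0.971 0.082
outer loop
vertex -0.72 0.924 -1.099
vertex 1.383 1.438 -1.462
vertex 0.797 1.37 -2.257
endloop
endfacet
facet normal 0.774 0.228 -0.590
outer loop
vertex 0.797 1.37 -2.257
vertex 1.6 0.496 -1.541
vertex 1.014 0.428 -2.336
endloop
endfacet
facet normal 0.774 0.228 -0.590
outer loop
vertex 1.383 1.438 -1.462
vertex 1.6 0.496 -1.541
vertex 0.797 1.37 -2.257
endloop
endfacet
facet normal -0.185 0.325 -0.927
outer loop
vertex -0.754 -3.084 -4.292
vertex -1.782 -3.061 -4.079
vertex -0.991 -2.375 -3.996
endloop
endfacet
facet normal 0.922 0.162 0.351
outer loop
vertex -0.754 -3.084 -4.292
vertex -0.991 -2.375 -3.996
vertex -1.418 -3.699 -2.261
endloop
endfacet
facet normal -0.186 0.326 -0.927
outer loop
vertex -0.991 -2.375 -3.996
vertex -1.782 -3.061 -4.079
vertex -1.691 -2.069 -3.748
endloop
endfacet
facet normal 0.489 0.631 0.602
outer loop
vertex -0.991 -2.375 -3.996
vertex -1.691 -2.069 -3.748
vertex -1.418 -3.699 -2.261
endloop
endfacet
facet normal -0.185 0.326 -0.927
outer loop
vertex -1.691 -2.069 -3.748
vertex -1.782 -3.061 -4.079
vertex -2.445 -2.343 -3.694
endloop
endfacet
facet normal -0.182 0.646 0.741
outer loop
vertex -1.691 -2.069 -3.748
vertex -2.445 -2.343 -3.694
vertex -1.418 -3.699 -2.261
endloop
endfacet
facet normal -0.186 0.325 -0.927
outer loop
vertex -2.445 -2.343 -3.694
vertex -1.782 -3.061 -4.079
vertex -2.81 -3.039 -3.865
endloop
endfacet
facet normal -0.699 0.197 0.688
outer loop
vertex -2.445 -2.343 -3.694
vertex -2.81 -3.039 -3.865
vertex -1.418 -3.699 -2.261
endloop
endfacet
facet normal -0.186 0.325 -0.927
outer loop
vertex -2.81 -3.039 -3.865
vertex -1.782 -3.061 -4.079
vertex -2.573 -3.747 -4.161
endloop
endfacet
facet normal -0.758 -0.451 0.472
outer loop
vertex -2.81 -3.039 -3.865
vertex -2.573 -3.747 -4.161
vertex -1.418 -3.699 -2.261
endloop
endfacet
facet normal -0.186 0.325 -0.927
outer loop
vertex -2.573 -3.747 -4.161
vertex -1.782 -3.061 -4.079
vertex -1.872 -4.054 -4.409
endloop
endfacet
facet normal -0.325 -0.920 0.221
outer loop
vertex -2.573 -3.747 -4.161
vertex -1.872 -4.054 -4.409
vertex -1.418 -3.699 -2.261
endloop
endfacet
facet normal -0.185 0.325 -0.927
outer loop
vertex -1.872 -4.054 -4.409
vertex -1.782 -3.061 -4.079
vertex -1.119 -3.779 -4.463
endloop
endfacet
facet normal 0.347 -0.934 0.081
outer loop
vertex -1.872 -4.054 -4.409
vertex -1.119 -3.779 -4.463
vertex -1.418 -3.699 -2.261
endloop
endfacet
facet normal -0.185 0.325 -0.927
outer loop
vertex -1.119 -3.779 -4.463
vertex -1.782 -3.061 -4.079
vertex -0.754 -3.084 -4.292
endloop
endfacet
facet normal 0.863 -0.487 0.135
outer loop
vertex -1.119 -3.779 -4.463
vertex -0.754 -3.084 -4.292
vertex -1.418 -3.699 -2.261
endloop
endfacet

endsolid
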